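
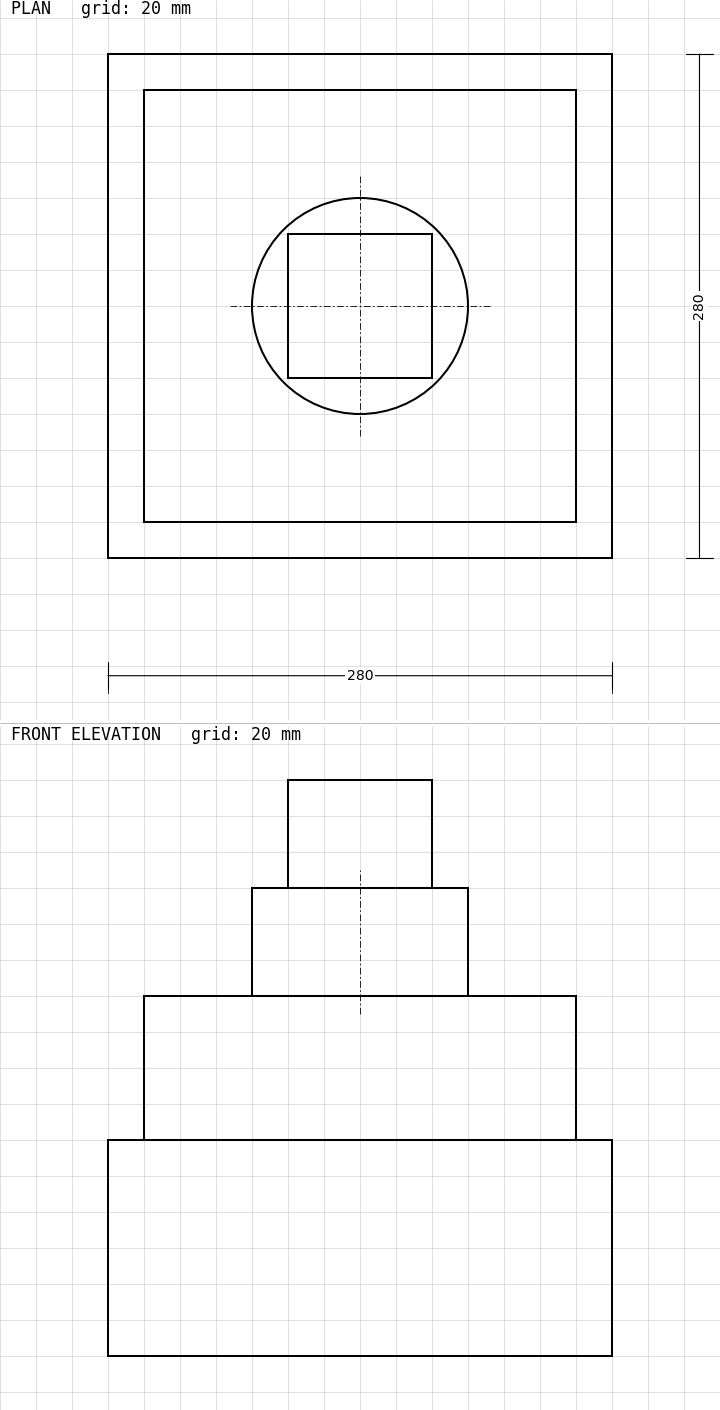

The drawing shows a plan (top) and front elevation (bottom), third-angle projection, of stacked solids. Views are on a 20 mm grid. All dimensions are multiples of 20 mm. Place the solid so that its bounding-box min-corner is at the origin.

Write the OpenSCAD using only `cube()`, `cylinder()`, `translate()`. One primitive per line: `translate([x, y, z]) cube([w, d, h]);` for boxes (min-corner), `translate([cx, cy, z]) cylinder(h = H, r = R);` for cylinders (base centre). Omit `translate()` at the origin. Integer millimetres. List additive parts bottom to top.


cube([280, 280, 120]);
translate([20, 20, 120]) cube([240, 240, 80]);
translate([140, 140, 200]) cylinder(h = 60, r = 60);
translate([100, 100, 260]) cube([80, 80, 60]);


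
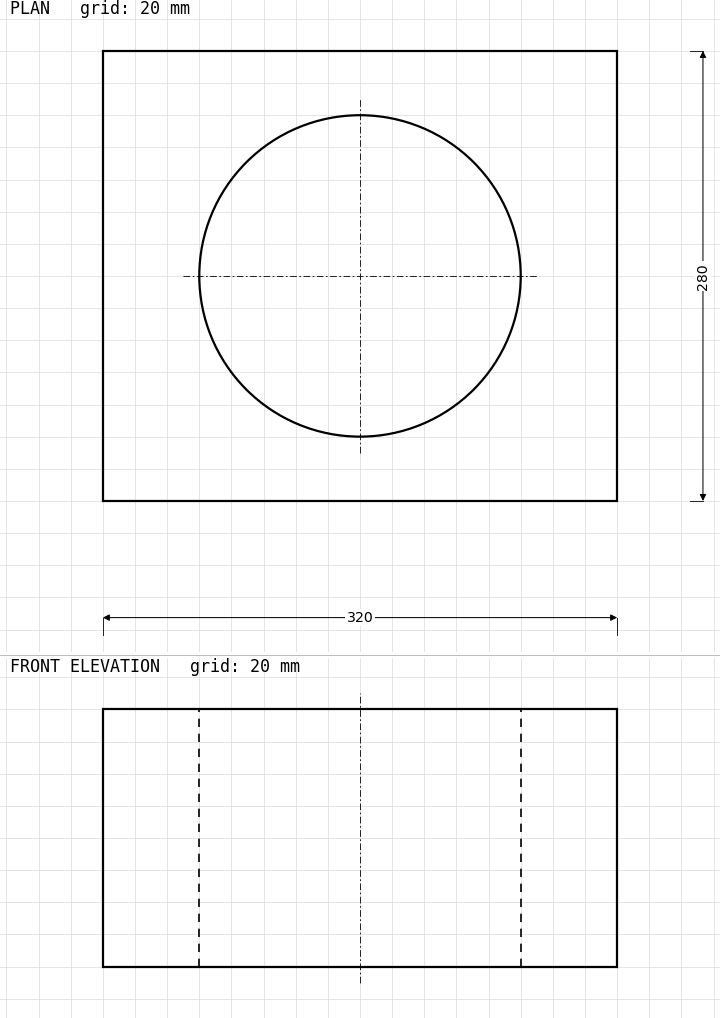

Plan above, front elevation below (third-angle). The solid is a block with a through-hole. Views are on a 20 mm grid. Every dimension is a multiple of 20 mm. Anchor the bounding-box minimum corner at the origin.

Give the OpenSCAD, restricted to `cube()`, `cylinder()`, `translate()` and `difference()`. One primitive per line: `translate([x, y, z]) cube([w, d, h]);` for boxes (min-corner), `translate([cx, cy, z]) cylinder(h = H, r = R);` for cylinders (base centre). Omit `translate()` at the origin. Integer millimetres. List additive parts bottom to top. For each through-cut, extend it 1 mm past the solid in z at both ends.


difference() {
  cube([320, 280, 160]);
  translate([160, 140, -1]) cylinder(h = 162, r = 100);
}


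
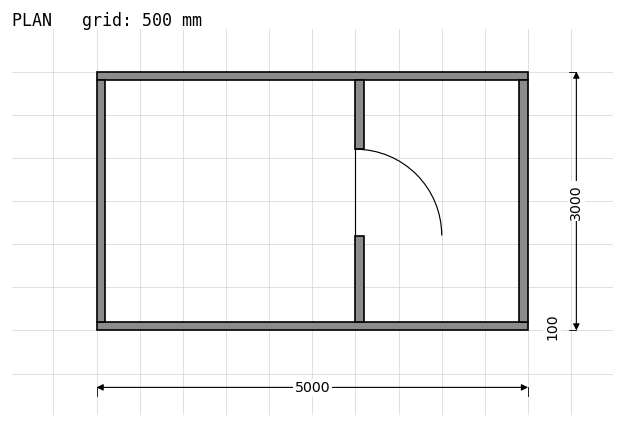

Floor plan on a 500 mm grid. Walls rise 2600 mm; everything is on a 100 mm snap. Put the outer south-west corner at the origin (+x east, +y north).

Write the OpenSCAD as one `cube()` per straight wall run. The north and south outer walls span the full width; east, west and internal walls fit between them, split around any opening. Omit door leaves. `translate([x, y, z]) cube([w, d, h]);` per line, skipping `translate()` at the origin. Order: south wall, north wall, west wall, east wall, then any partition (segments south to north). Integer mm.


cube([5000, 100, 2600]);
translate([0, 2900, 0]) cube([5000, 100, 2600]);
translate([0, 100, 0]) cube([100, 2800, 2600]);
translate([4900, 100, 0]) cube([100, 2800, 2600]);
translate([3000, 100, 0]) cube([100, 1000, 2600]);
translate([3000, 2100, 0]) cube([100, 800, 2600]);


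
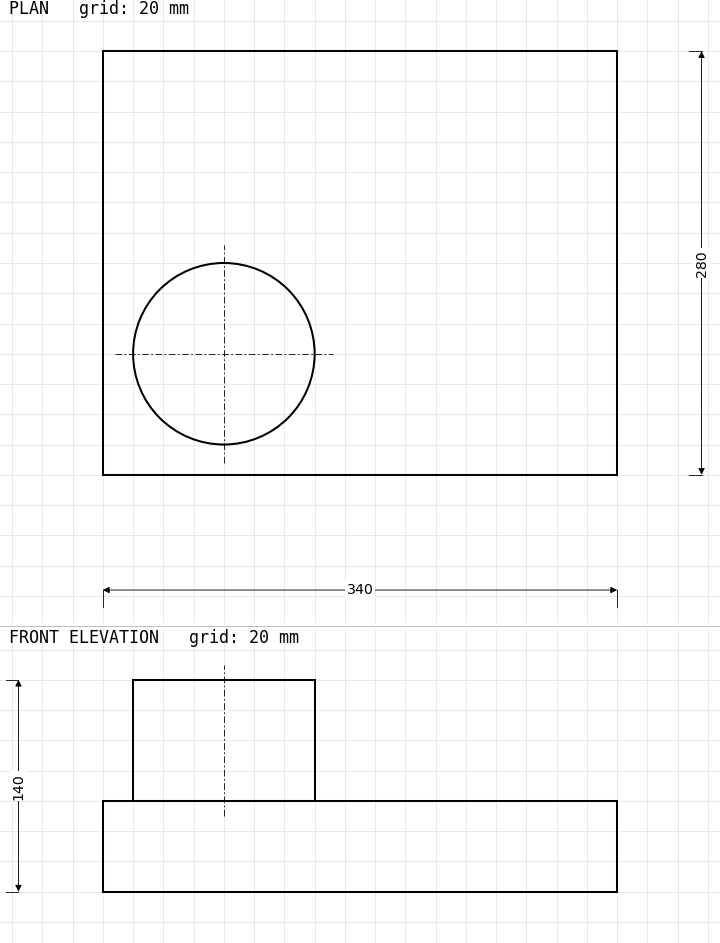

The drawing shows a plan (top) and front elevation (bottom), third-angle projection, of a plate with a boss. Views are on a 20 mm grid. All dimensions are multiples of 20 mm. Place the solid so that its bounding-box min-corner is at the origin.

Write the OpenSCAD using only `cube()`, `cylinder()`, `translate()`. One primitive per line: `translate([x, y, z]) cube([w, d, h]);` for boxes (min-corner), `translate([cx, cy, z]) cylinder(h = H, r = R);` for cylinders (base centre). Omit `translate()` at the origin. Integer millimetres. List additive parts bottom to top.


cube([340, 280, 60]);
translate([80, 80, 60]) cylinder(h = 80, r = 60);


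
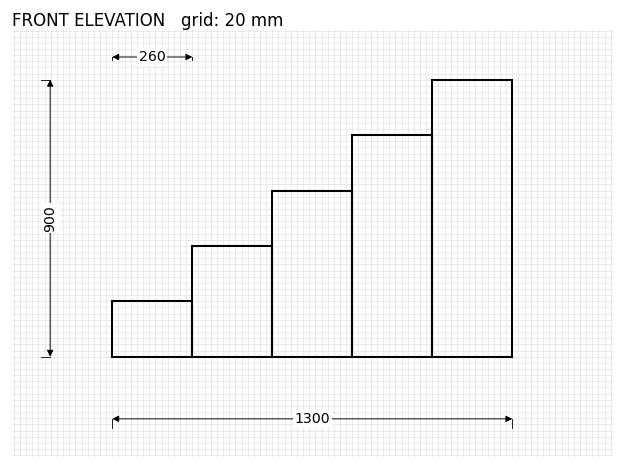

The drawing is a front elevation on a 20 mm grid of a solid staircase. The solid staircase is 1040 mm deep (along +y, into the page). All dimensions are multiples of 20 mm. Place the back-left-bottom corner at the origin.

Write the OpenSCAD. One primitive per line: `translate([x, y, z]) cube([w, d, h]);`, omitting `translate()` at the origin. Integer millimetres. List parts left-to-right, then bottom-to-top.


cube([260, 1040, 180]);
translate([260, 0, 0]) cube([260, 1040, 360]);
translate([520, 0, 0]) cube([260, 1040, 540]);
translate([780, 0, 0]) cube([260, 1040, 720]);
translate([1040, 0, 0]) cube([260, 1040, 900]);


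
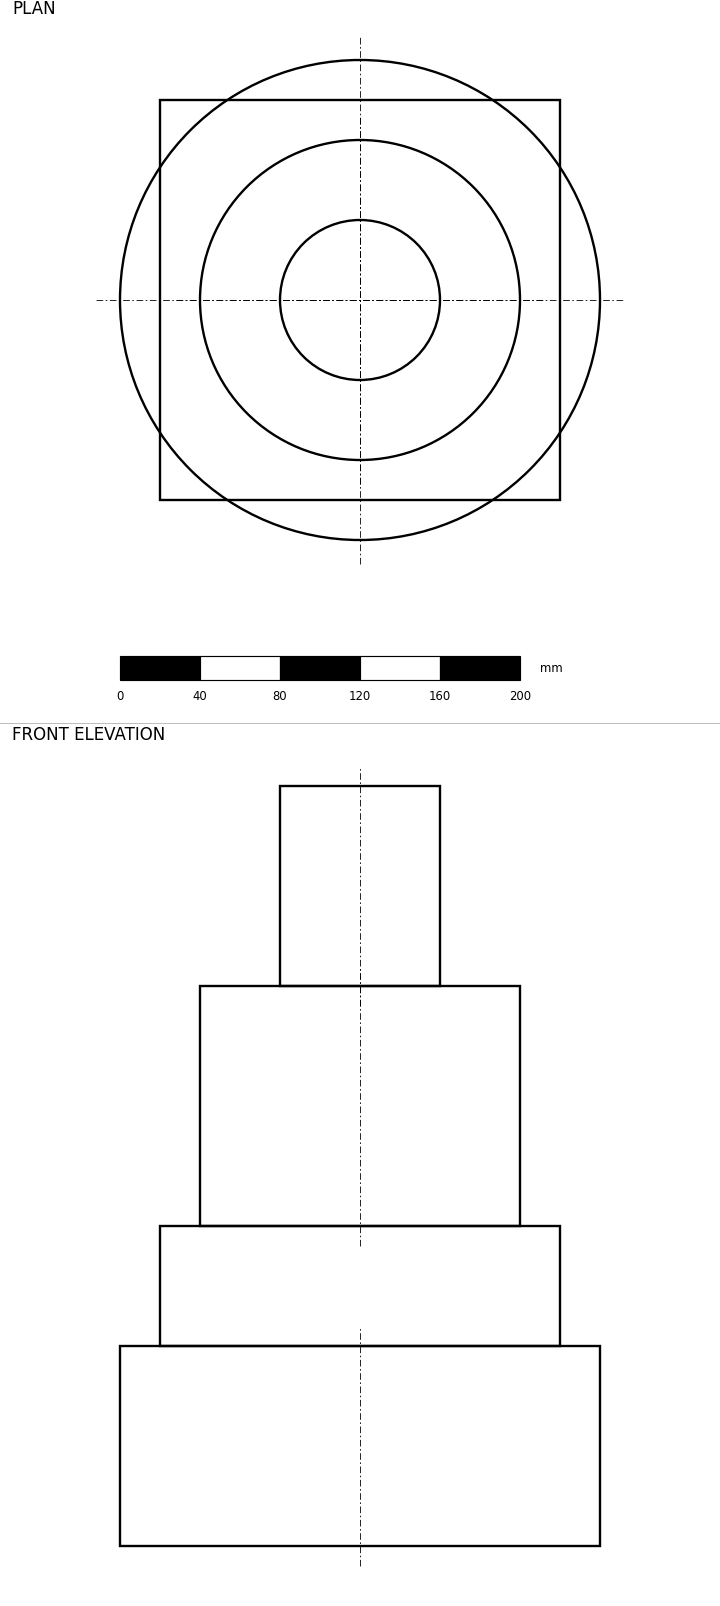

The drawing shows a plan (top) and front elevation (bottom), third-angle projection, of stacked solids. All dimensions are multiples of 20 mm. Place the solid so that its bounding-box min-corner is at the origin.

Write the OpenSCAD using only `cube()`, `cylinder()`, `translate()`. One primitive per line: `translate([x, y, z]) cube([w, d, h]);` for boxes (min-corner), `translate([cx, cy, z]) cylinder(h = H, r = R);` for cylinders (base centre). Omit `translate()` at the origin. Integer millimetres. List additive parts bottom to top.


translate([120, 120, 0]) cylinder(h = 100, r = 120);
translate([20, 20, 100]) cube([200, 200, 60]);
translate([120, 120, 160]) cylinder(h = 120, r = 80);
translate([120, 120, 280]) cylinder(h = 100, r = 40);


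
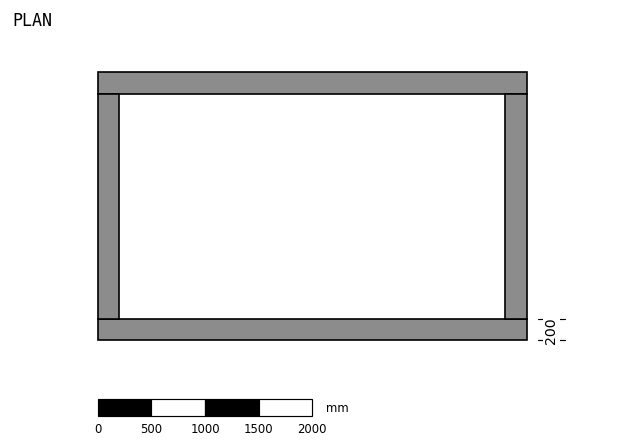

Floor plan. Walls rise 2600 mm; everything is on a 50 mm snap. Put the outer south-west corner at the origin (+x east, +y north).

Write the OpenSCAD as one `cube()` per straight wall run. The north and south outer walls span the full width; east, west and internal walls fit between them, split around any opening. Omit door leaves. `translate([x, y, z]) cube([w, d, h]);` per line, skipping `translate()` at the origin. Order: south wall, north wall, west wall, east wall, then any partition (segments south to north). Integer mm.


cube([4000, 200, 2600]);
translate([0, 2300, 0]) cube([4000, 200, 2600]);
translate([0, 200, 0]) cube([200, 2100, 2600]);
translate([3800, 200, 0]) cube([200, 2100, 2600]);


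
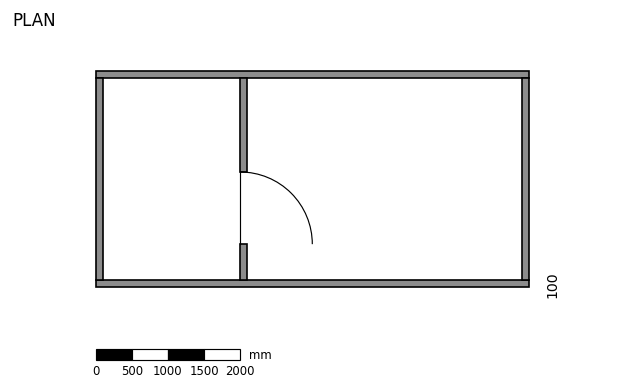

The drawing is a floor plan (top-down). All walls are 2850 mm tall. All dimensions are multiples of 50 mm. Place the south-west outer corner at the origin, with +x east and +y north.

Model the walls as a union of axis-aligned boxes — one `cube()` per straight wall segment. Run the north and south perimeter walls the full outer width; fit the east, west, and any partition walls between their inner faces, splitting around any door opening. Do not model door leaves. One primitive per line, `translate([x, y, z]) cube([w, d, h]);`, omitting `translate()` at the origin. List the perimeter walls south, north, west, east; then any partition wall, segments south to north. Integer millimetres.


cube([6000, 100, 2850]);
translate([0, 2900, 0]) cube([6000, 100, 2850]);
translate([0, 100, 0]) cube([100, 2800, 2850]);
translate([5900, 100, 0]) cube([100, 2800, 2850]);
translate([2000, 100, 0]) cube([100, 500, 2850]);
translate([2000, 1600, 0]) cube([100, 1300, 2850]);


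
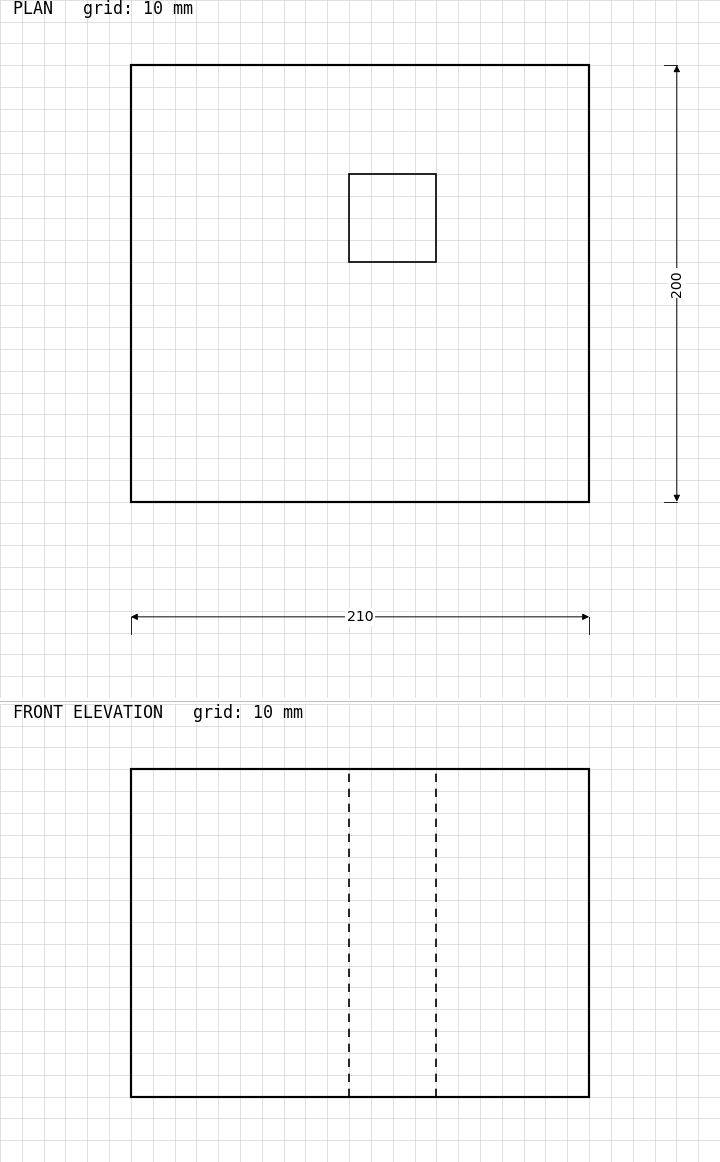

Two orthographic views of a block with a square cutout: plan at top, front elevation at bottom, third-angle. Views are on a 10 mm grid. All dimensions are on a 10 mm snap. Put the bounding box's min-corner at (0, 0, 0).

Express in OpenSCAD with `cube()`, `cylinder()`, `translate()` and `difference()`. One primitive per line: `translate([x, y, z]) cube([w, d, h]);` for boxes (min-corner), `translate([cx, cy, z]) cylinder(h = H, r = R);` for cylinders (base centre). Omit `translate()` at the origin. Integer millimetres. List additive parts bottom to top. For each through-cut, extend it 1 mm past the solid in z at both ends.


difference() {
  cube([210, 200, 150]);
  translate([100, 110, -1]) cube([40, 40, 152]);
}


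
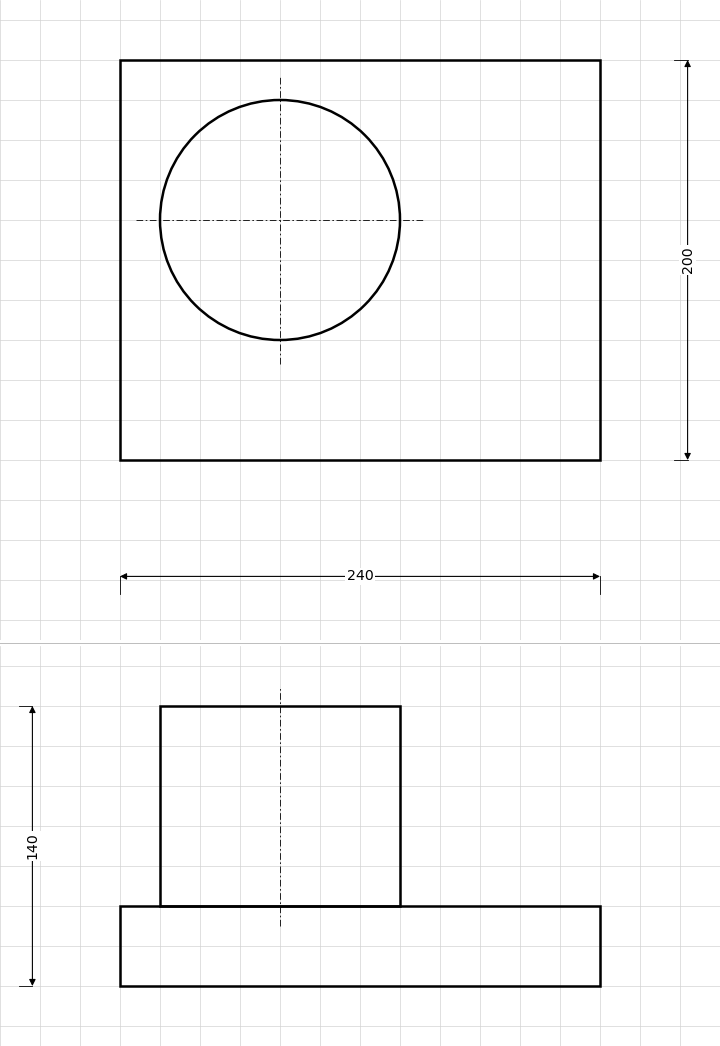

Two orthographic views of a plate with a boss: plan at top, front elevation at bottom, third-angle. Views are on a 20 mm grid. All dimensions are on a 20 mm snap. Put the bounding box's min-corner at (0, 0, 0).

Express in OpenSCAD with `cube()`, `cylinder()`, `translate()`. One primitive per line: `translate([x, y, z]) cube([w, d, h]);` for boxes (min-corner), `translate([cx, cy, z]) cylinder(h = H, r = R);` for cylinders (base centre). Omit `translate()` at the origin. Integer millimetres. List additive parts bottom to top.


cube([240, 200, 40]);
translate([80, 120, 40]) cylinder(h = 100, r = 60);


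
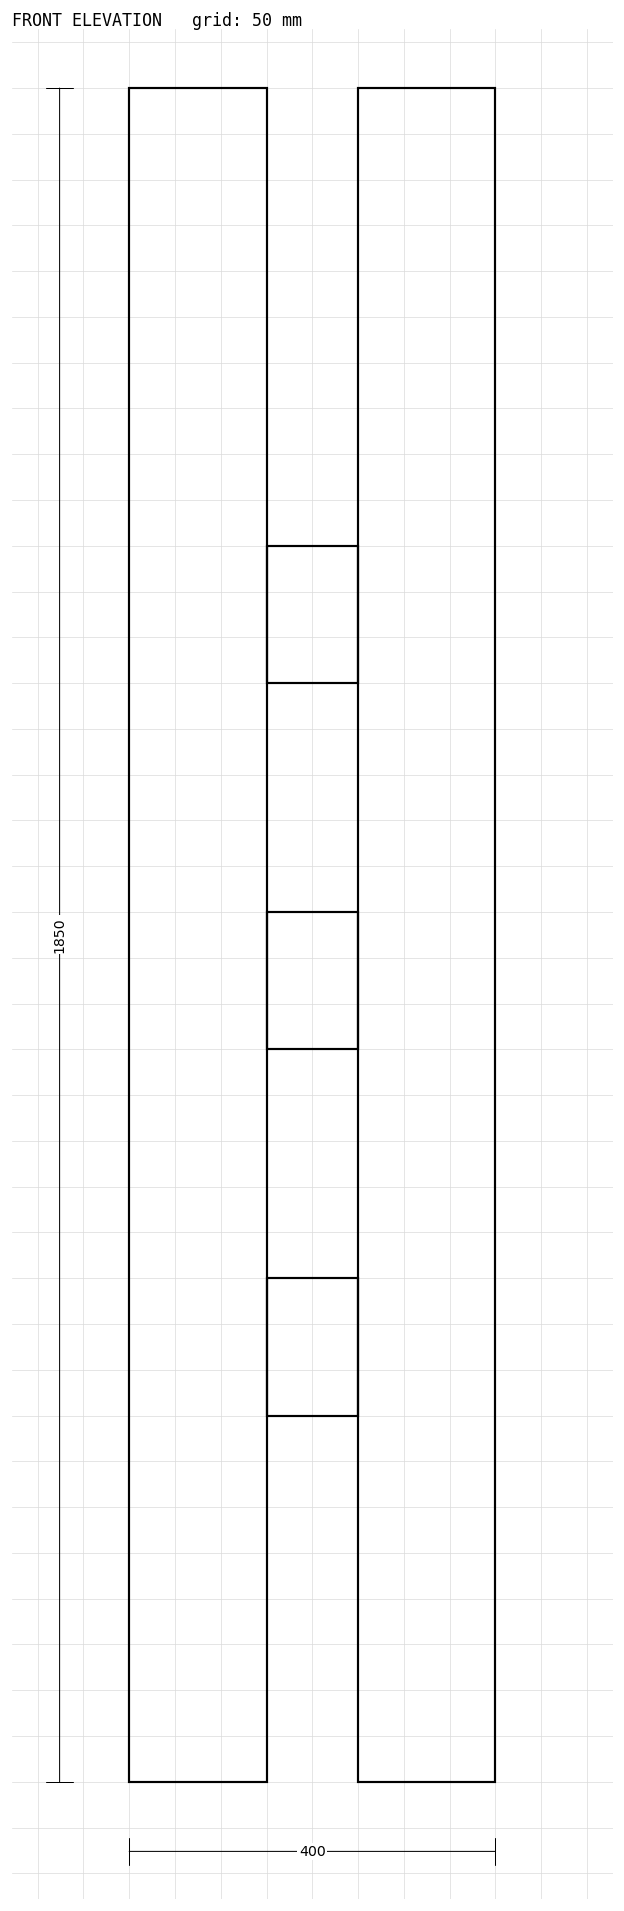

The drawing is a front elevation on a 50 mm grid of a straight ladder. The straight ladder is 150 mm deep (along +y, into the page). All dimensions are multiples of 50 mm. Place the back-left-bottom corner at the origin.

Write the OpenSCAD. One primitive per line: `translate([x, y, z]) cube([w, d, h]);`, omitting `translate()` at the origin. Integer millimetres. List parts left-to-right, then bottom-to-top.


cube([150, 150, 1850]);
translate([150, 0, 400]) cube([100, 150, 150]);
translate([150, 0, 800]) cube([100, 150, 150]);
translate([150, 0, 1200]) cube([100, 150, 150]);
translate([250, 0, 0]) cube([150, 150, 1850]);


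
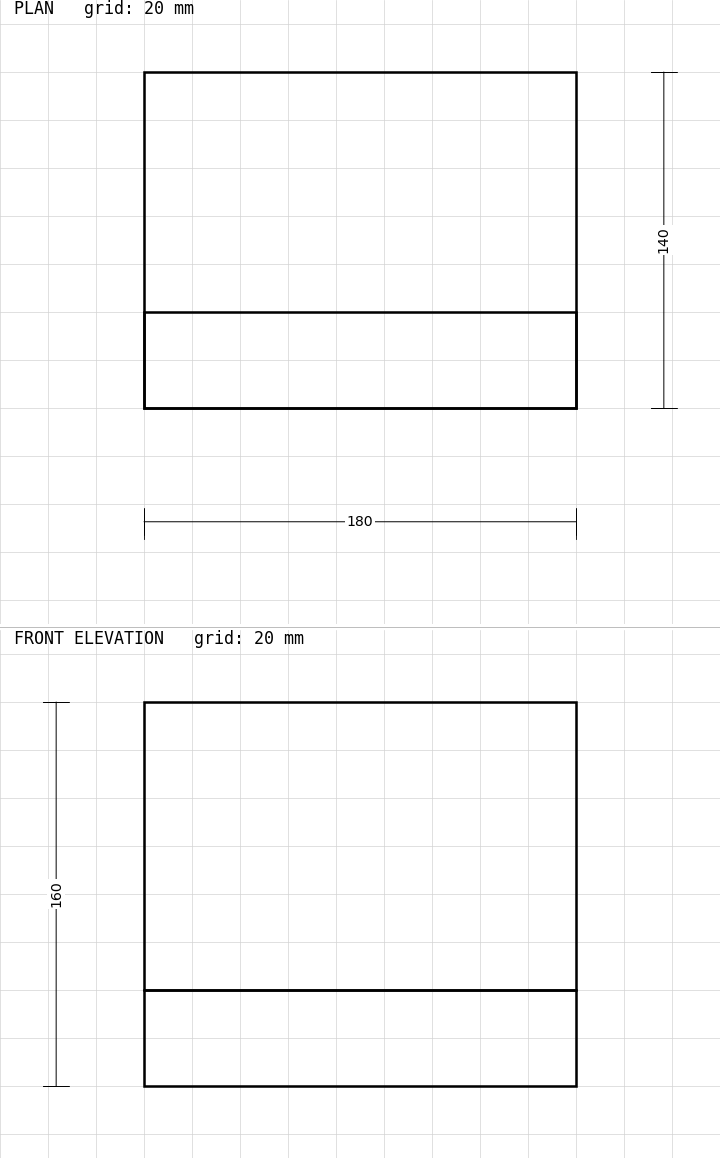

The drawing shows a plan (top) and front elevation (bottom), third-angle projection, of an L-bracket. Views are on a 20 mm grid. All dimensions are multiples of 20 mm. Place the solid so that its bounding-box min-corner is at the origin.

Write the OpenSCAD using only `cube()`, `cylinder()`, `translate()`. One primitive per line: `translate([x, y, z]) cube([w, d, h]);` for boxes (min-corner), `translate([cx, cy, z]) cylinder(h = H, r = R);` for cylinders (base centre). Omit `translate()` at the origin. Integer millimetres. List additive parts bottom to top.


cube([180, 140, 40]);
translate([0, 0, 40]) cube([180, 40, 120]);


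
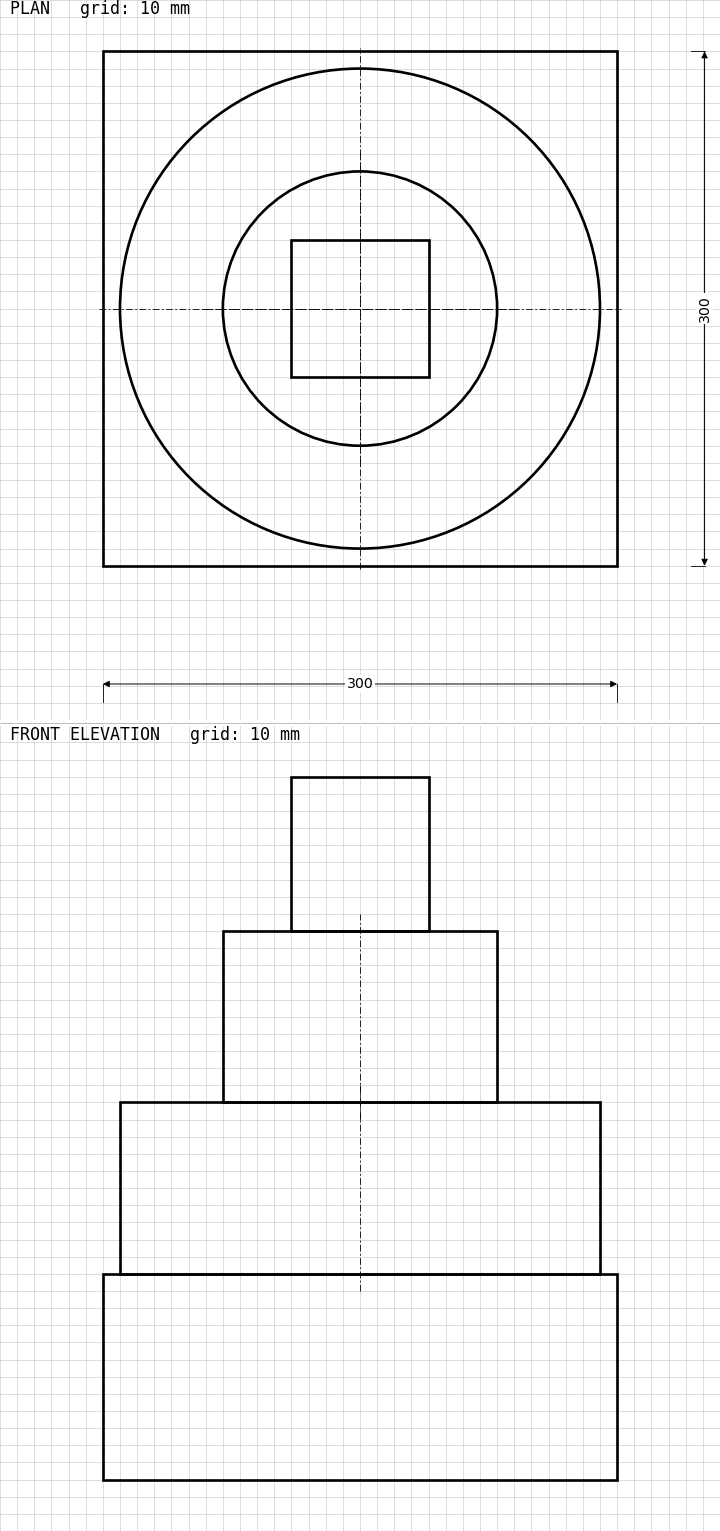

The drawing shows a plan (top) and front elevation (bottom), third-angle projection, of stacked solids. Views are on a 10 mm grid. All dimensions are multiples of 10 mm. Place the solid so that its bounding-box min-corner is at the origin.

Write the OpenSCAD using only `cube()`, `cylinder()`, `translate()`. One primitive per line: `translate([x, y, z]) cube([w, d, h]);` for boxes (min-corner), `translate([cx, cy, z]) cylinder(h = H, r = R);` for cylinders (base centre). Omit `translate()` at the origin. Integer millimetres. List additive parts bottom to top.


cube([300, 300, 120]);
translate([150, 150, 120]) cylinder(h = 100, r = 140);
translate([150, 150, 220]) cylinder(h = 100, r = 80);
translate([110, 110, 320]) cube([80, 80, 90]);


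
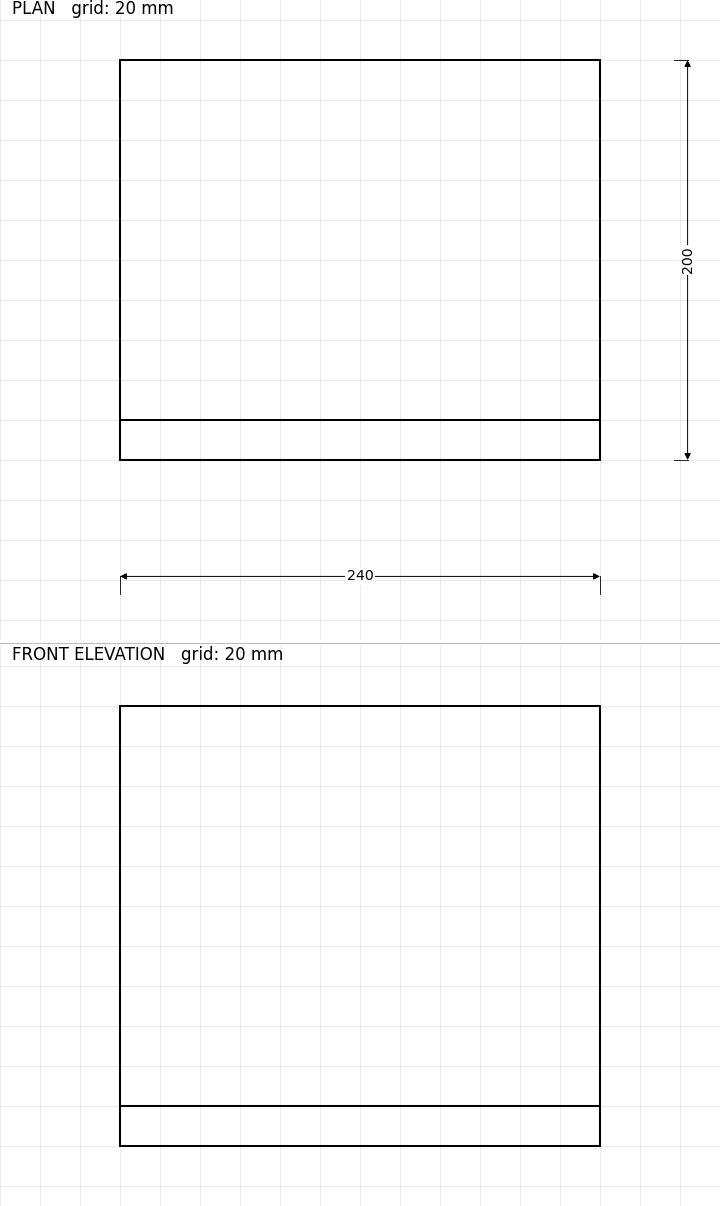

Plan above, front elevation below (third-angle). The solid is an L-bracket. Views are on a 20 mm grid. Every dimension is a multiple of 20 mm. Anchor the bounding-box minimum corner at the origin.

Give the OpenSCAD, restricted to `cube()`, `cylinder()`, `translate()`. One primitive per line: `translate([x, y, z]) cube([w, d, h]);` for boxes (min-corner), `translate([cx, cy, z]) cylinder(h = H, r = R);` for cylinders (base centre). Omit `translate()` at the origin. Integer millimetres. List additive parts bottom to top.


cube([240, 200, 20]);
translate([0, 0, 20]) cube([240, 20, 200]);


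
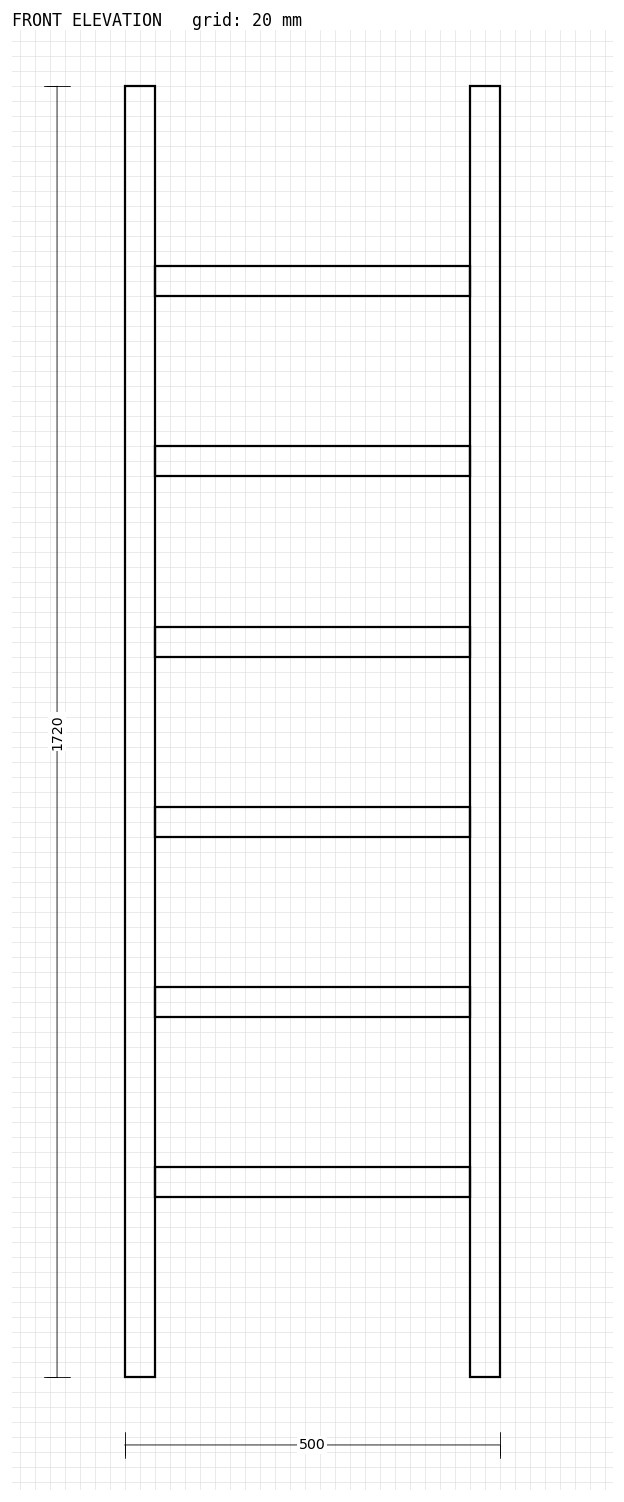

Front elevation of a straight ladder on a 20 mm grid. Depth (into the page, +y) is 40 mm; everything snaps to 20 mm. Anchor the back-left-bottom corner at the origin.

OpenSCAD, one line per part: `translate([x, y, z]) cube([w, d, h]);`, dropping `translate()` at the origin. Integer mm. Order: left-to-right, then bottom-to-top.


cube([40, 40, 1720]);
translate([40, 0, 240]) cube([420, 40, 40]);
translate([40, 0, 480]) cube([420, 40, 40]);
translate([40, 0, 720]) cube([420, 40, 40]);
translate([40, 0, 960]) cube([420, 40, 40]);
translate([40, 0, 1200]) cube([420, 40, 40]);
translate([40, 0, 1440]) cube([420, 40, 40]);
translate([460, 0, 0]) cube([40, 40, 1720]);


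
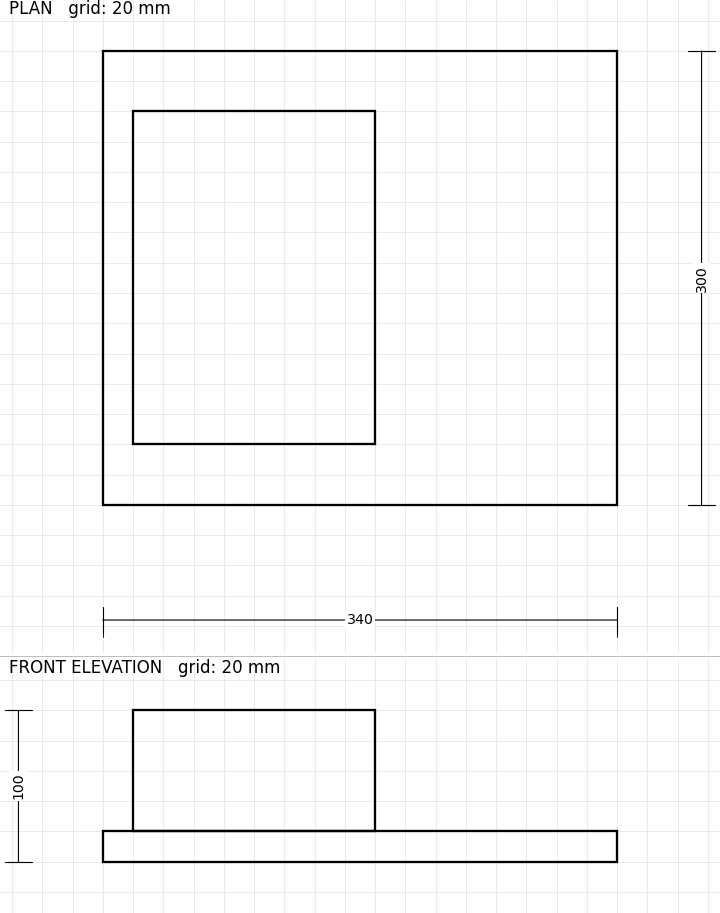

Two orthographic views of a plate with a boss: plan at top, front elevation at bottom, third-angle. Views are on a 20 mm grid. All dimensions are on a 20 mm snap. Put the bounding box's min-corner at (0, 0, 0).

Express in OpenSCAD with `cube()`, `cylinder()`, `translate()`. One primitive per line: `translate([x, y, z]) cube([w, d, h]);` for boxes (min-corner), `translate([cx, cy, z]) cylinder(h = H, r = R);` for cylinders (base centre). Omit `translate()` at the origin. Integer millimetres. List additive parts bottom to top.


cube([340, 300, 20]);
translate([20, 40, 20]) cube([160, 220, 80]);


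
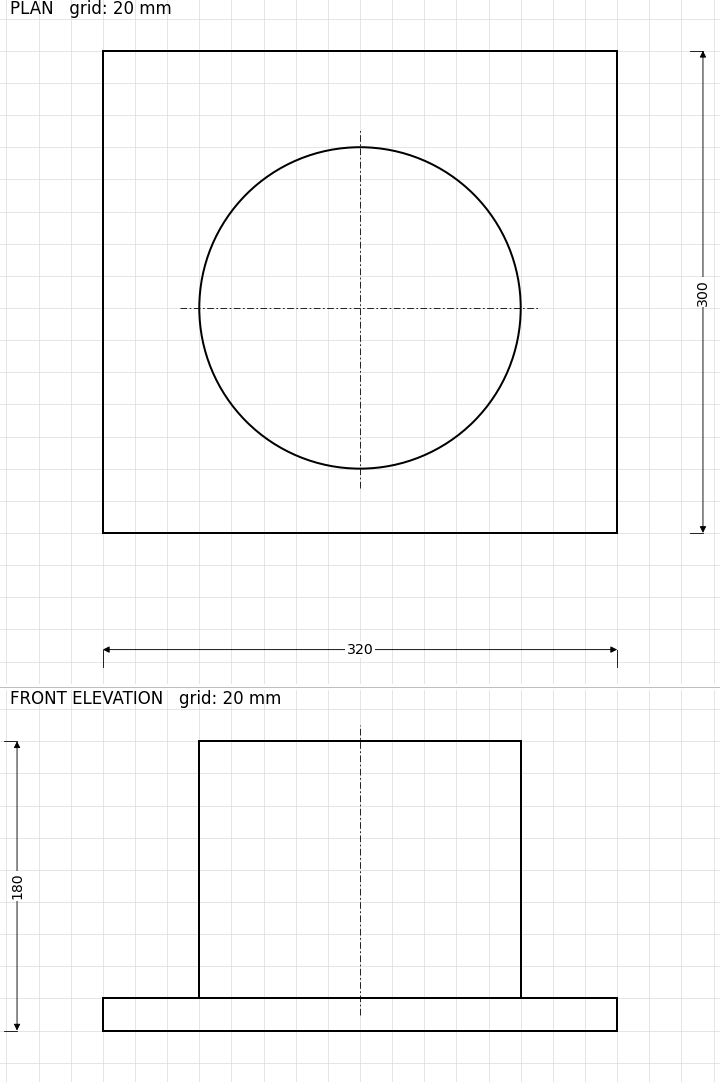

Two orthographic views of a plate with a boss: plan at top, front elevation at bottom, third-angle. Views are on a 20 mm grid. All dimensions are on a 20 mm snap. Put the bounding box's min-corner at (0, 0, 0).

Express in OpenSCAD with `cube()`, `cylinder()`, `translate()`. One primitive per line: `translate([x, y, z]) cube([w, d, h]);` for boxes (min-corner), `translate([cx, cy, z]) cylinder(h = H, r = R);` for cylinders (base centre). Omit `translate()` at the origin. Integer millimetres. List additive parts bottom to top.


cube([320, 300, 20]);
translate([160, 140, 20]) cylinder(h = 160, r = 100);


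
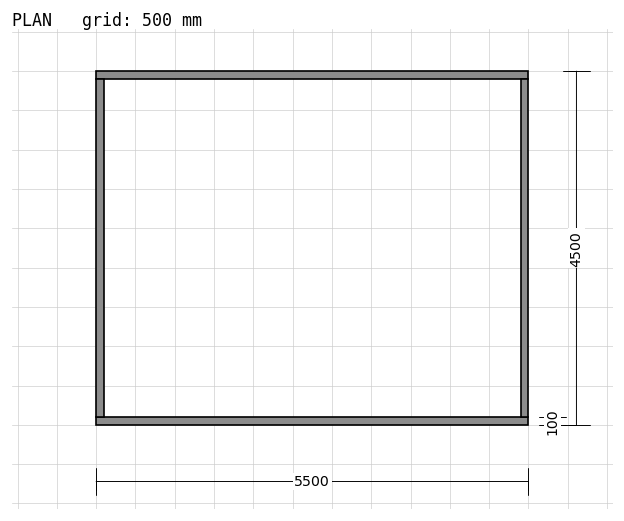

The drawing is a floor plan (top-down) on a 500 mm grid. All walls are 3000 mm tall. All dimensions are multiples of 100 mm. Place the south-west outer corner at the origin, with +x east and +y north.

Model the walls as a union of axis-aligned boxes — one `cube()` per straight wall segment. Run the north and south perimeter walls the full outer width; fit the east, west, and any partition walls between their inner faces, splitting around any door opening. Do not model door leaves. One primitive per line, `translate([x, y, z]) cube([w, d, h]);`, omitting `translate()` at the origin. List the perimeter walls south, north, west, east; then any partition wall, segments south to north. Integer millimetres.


cube([5500, 100, 3000]);
translate([0, 4400, 0]) cube([5500, 100, 3000]);
translate([0, 100, 0]) cube([100, 4300, 3000]);
translate([5400, 100, 0]) cube([100, 4300, 3000]);


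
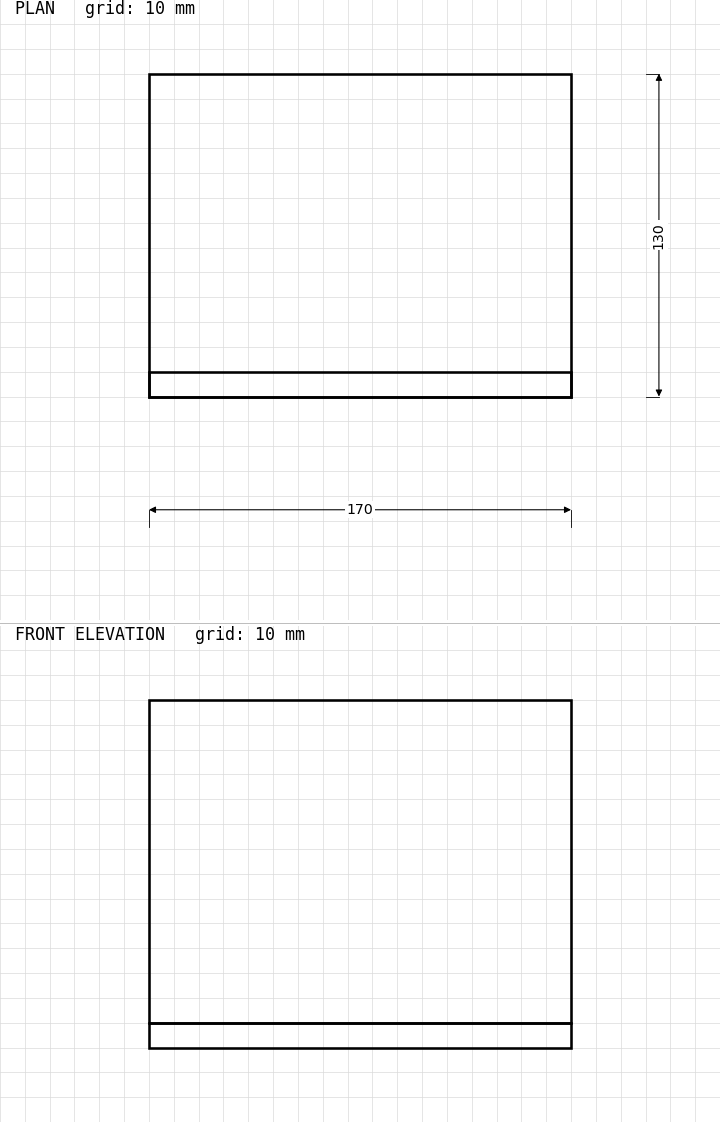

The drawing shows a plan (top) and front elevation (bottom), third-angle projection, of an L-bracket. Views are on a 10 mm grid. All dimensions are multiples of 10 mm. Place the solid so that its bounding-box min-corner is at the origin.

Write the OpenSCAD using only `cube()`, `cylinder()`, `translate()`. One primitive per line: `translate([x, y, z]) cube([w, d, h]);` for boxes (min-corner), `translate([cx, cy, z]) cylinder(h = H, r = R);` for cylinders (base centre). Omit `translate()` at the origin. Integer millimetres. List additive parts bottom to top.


cube([170, 130, 10]);
translate([0, 0, 10]) cube([170, 10, 130]);


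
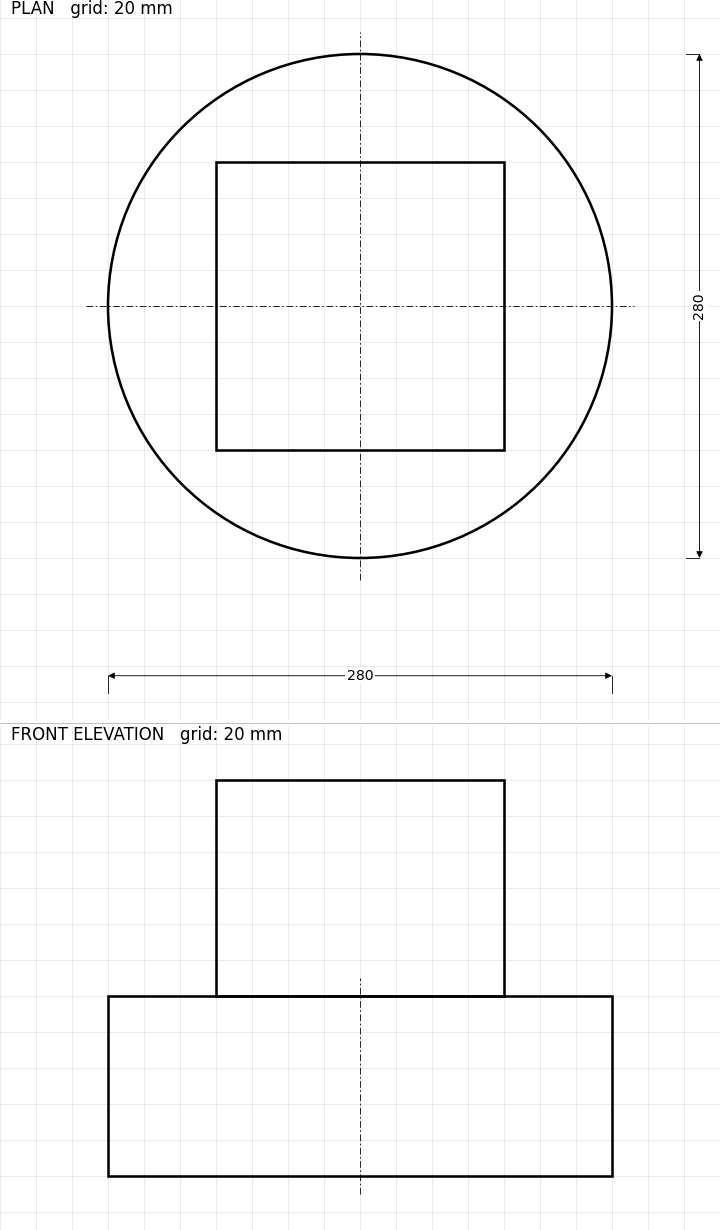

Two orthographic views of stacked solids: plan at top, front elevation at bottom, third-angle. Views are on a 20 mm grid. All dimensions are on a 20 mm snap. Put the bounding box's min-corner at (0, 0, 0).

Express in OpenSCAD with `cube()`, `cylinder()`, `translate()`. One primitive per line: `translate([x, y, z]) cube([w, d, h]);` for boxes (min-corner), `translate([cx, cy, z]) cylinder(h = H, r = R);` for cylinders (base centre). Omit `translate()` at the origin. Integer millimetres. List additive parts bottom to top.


translate([140, 140, 0]) cylinder(h = 100, r = 140);
translate([60, 60, 100]) cube([160, 160, 120]);


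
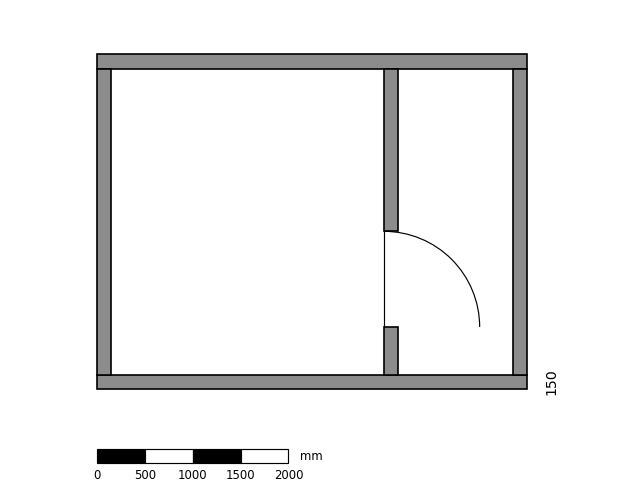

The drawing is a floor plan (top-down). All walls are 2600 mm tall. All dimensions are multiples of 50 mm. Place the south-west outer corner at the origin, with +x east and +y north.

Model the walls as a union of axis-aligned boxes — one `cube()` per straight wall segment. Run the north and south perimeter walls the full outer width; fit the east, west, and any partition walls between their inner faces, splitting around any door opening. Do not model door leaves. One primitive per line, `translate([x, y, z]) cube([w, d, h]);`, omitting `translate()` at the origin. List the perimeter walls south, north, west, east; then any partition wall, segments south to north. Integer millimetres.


cube([4500, 150, 2600]);
translate([0, 3350, 0]) cube([4500, 150, 2600]);
translate([0, 150, 0]) cube([150, 3200, 2600]);
translate([4350, 150, 0]) cube([150, 3200, 2600]);
translate([3000, 150, 0]) cube([150, 500, 2600]);
translate([3000, 1650, 0]) cube([150, 1700, 2600]);


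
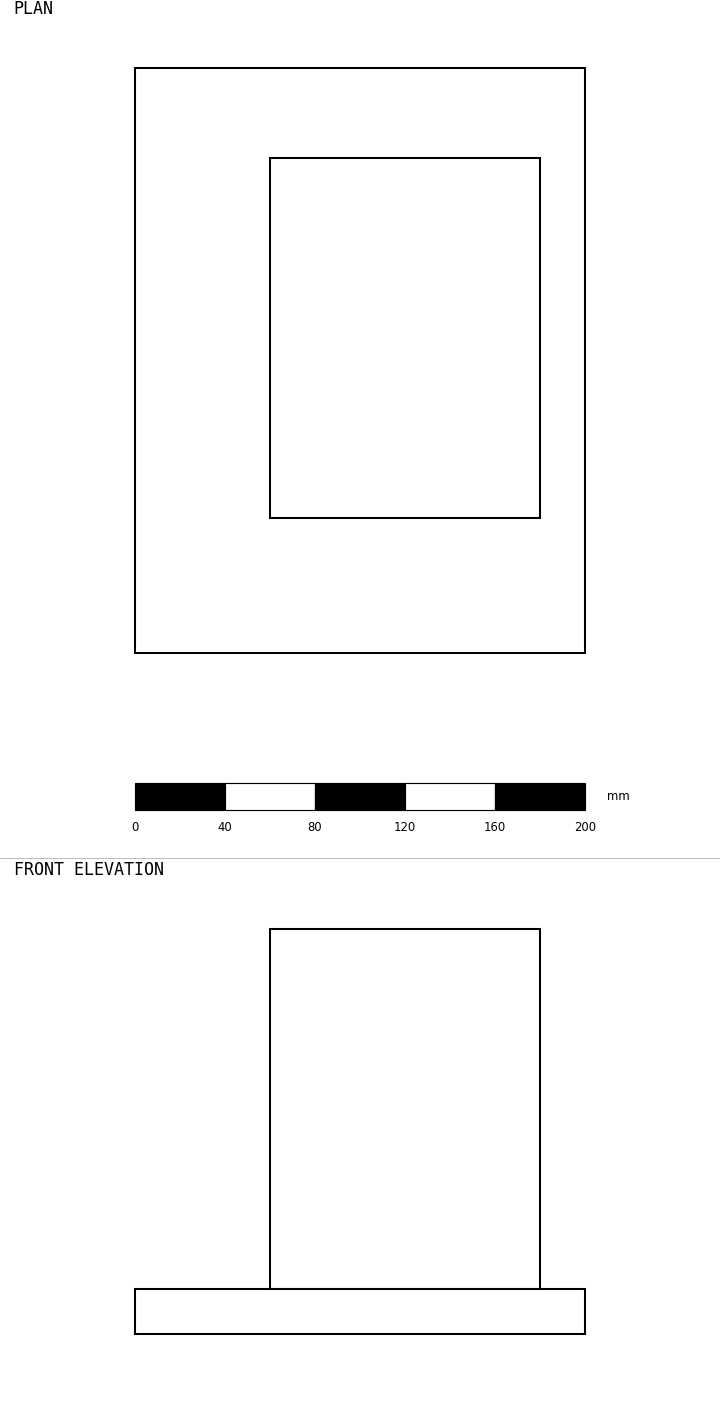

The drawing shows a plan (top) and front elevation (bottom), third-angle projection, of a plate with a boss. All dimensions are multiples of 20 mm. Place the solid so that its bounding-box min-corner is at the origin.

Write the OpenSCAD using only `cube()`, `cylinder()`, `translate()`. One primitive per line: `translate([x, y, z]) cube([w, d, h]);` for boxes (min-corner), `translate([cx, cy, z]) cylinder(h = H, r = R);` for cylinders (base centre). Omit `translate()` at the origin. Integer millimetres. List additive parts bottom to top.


cube([200, 260, 20]);
translate([60, 60, 20]) cube([120, 160, 160]);


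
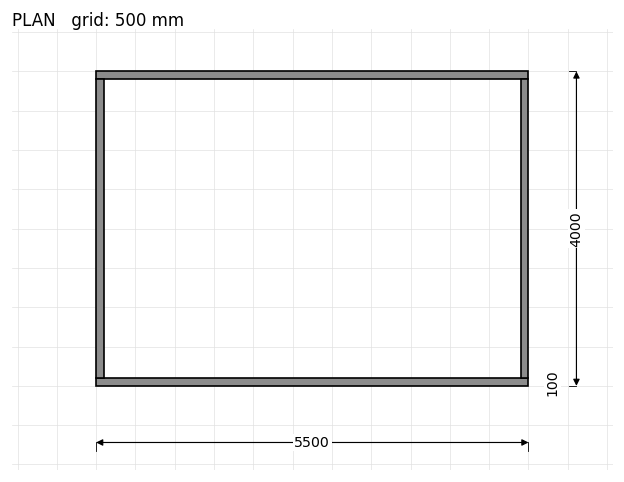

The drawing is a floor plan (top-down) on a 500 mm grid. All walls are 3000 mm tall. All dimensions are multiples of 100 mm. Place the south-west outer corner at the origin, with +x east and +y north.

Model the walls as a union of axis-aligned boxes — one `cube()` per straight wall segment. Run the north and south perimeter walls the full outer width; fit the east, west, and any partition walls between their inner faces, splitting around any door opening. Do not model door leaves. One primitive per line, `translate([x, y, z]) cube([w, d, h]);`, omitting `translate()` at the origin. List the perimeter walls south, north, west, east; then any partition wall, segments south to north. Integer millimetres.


cube([5500, 100, 3000]);
translate([0, 3900, 0]) cube([5500, 100, 3000]);
translate([0, 100, 0]) cube([100, 3800, 3000]);
translate([5400, 100, 0]) cube([100, 3800, 3000]);


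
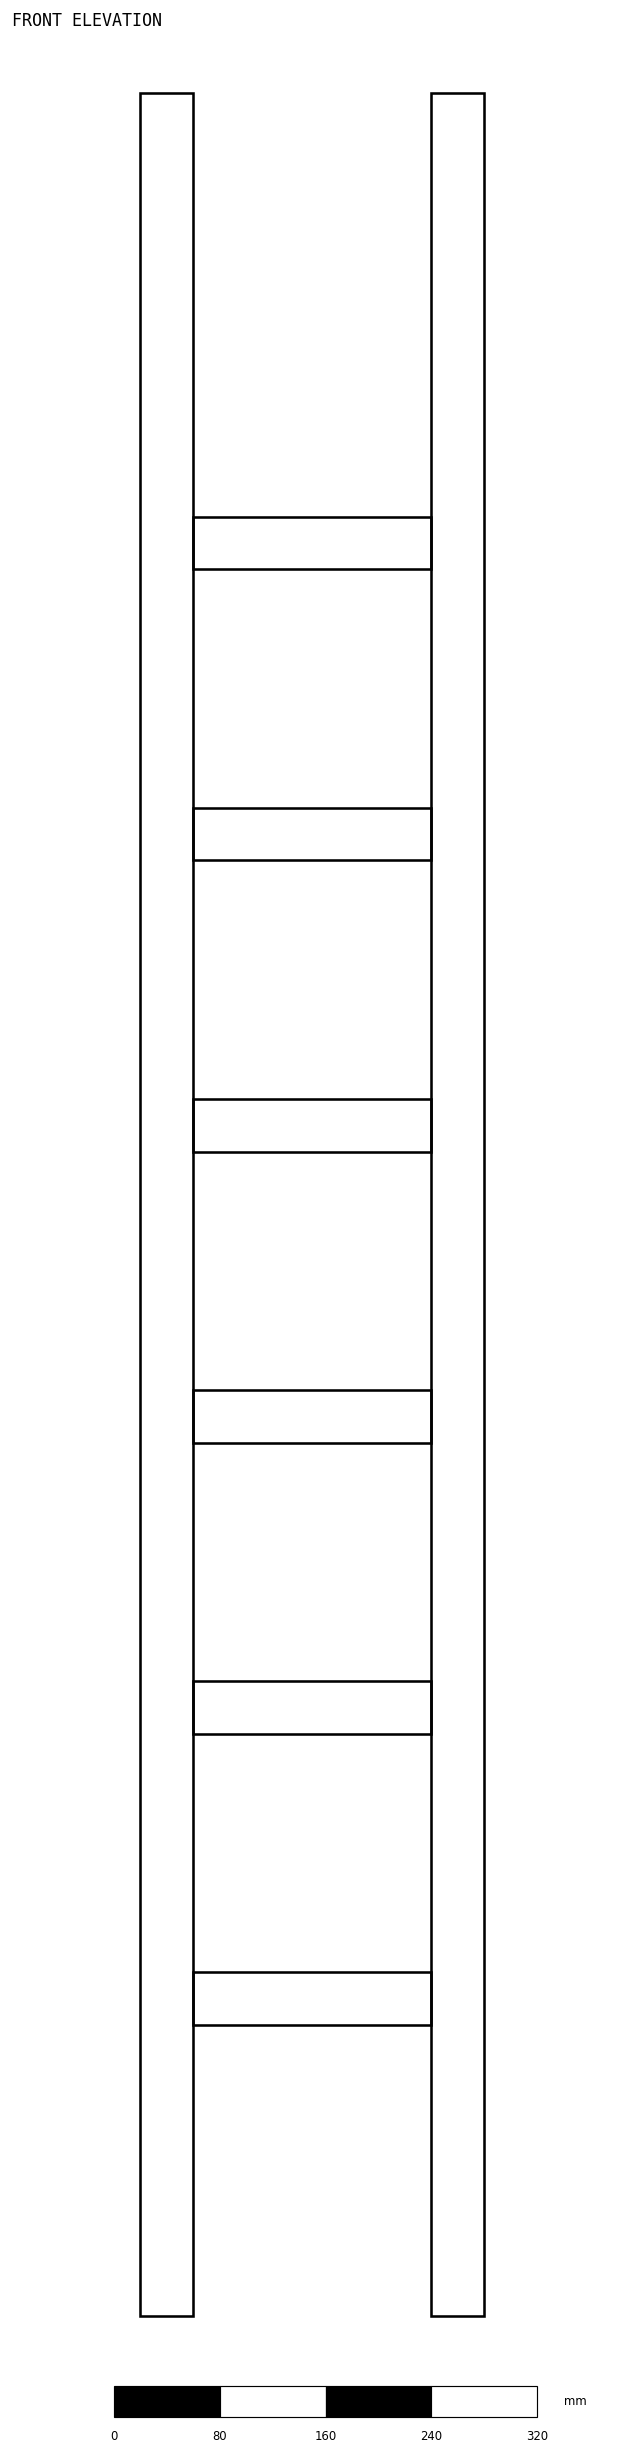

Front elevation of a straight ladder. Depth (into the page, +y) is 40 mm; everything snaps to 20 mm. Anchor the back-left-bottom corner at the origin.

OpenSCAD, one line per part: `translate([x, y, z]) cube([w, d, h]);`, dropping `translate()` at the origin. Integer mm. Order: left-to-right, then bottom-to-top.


cube([40, 40, 1680]);
translate([40, 0, 220]) cube([180, 40, 40]);
translate([40, 0, 440]) cube([180, 40, 40]);
translate([40, 0, 660]) cube([180, 40, 40]);
translate([40, 0, 880]) cube([180, 40, 40]);
translate([40, 0, 1100]) cube([180, 40, 40]);
translate([40, 0, 1320]) cube([180, 40, 40]);
translate([220, 0, 0]) cube([40, 40, 1680]);


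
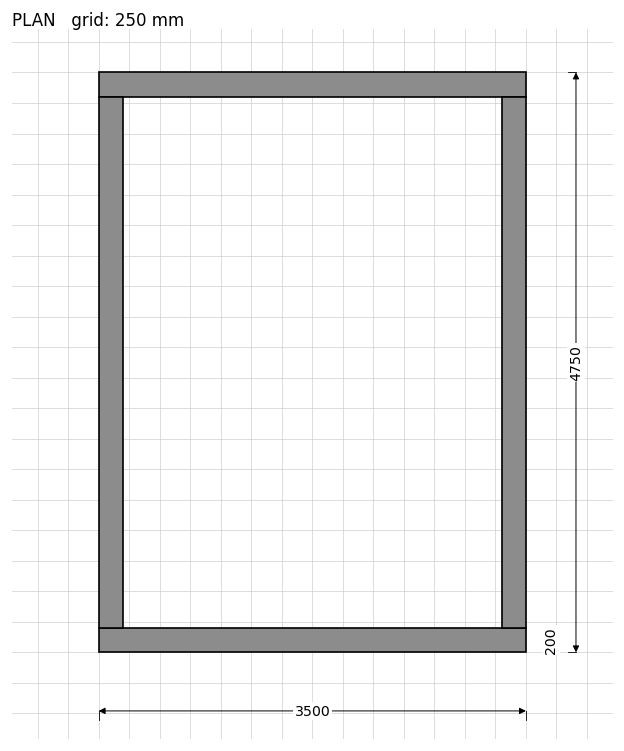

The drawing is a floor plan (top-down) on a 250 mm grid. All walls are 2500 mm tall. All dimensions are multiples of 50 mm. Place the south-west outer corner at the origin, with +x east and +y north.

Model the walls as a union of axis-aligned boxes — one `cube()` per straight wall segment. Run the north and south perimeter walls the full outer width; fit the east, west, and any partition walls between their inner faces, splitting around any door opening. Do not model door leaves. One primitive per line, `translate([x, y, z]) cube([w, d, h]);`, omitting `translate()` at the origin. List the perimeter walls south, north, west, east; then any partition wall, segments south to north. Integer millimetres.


cube([3500, 200, 2500]);
translate([0, 4550, 0]) cube([3500, 200, 2500]);
translate([0, 200, 0]) cube([200, 4350, 2500]);
translate([3300, 200, 0]) cube([200, 4350, 2500]);


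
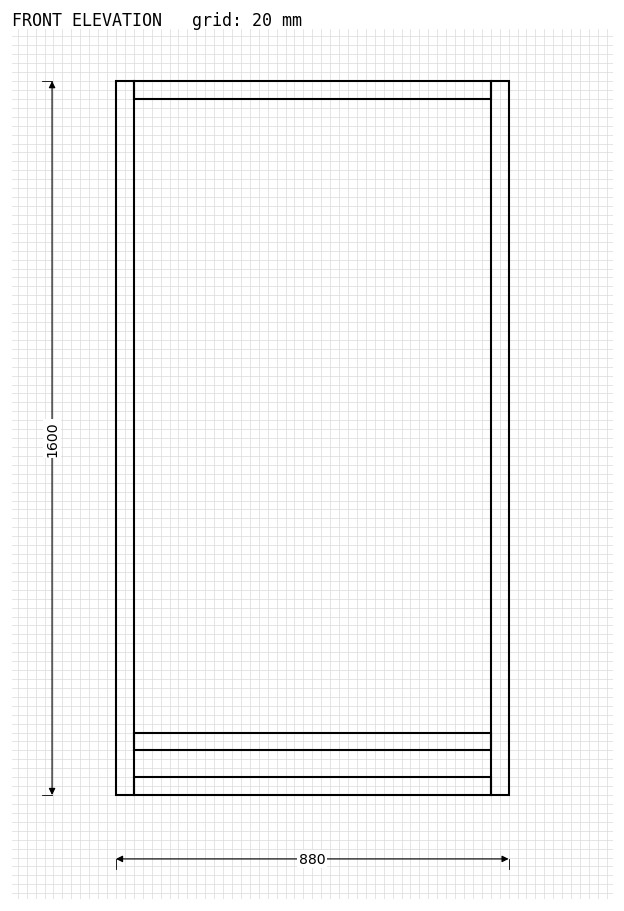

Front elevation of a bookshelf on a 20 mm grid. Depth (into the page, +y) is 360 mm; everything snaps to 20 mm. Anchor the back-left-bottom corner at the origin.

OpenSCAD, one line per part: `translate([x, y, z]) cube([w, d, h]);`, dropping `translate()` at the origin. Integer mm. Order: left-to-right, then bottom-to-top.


cube([40, 360, 1600]);
translate([40, 0, 0]) cube([800, 360, 40]);
translate([40, 0, 100]) cube([800, 360, 40]);
translate([40, 0, 1560]) cube([800, 360, 40]);
translate([840, 0, 0]) cube([40, 360, 1600]);


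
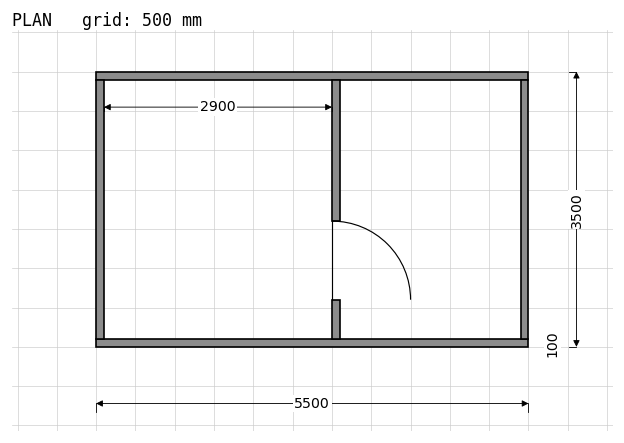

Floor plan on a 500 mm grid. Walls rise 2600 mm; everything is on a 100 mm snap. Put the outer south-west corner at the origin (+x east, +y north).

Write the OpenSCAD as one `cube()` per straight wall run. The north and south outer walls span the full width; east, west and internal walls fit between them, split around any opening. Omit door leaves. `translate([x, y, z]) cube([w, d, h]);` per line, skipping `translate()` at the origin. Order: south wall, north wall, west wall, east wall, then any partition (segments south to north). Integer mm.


cube([5500, 100, 2600]);
translate([0, 3400, 0]) cube([5500, 100, 2600]);
translate([0, 100, 0]) cube([100, 3300, 2600]);
translate([5400, 100, 0]) cube([100, 3300, 2600]);
translate([3000, 100, 0]) cube([100, 500, 2600]);
translate([3000, 1600, 0]) cube([100, 1800, 2600]);


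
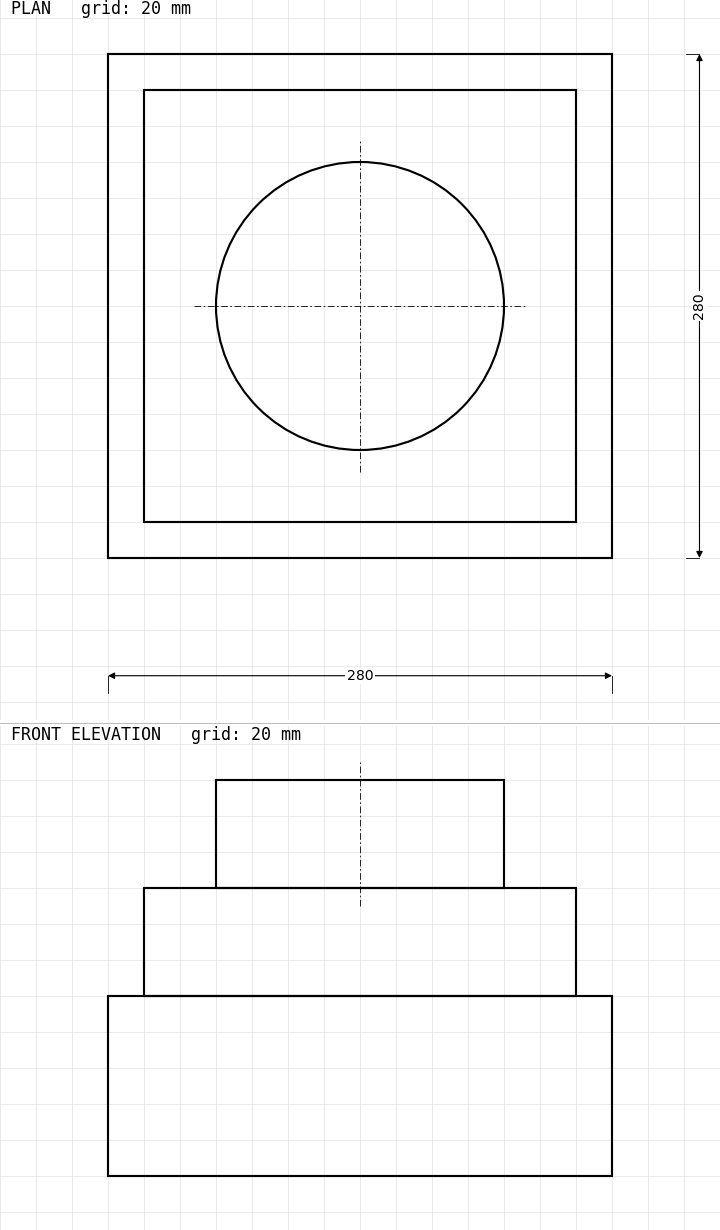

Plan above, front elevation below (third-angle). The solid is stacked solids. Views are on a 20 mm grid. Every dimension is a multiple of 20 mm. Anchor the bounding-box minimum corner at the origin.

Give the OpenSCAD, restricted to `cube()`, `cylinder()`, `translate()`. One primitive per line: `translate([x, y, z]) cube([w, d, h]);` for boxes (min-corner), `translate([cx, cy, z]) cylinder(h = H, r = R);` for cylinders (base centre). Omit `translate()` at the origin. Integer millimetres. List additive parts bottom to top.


cube([280, 280, 100]);
translate([20, 20, 100]) cube([240, 240, 60]);
translate([140, 140, 160]) cylinder(h = 60, r = 80);


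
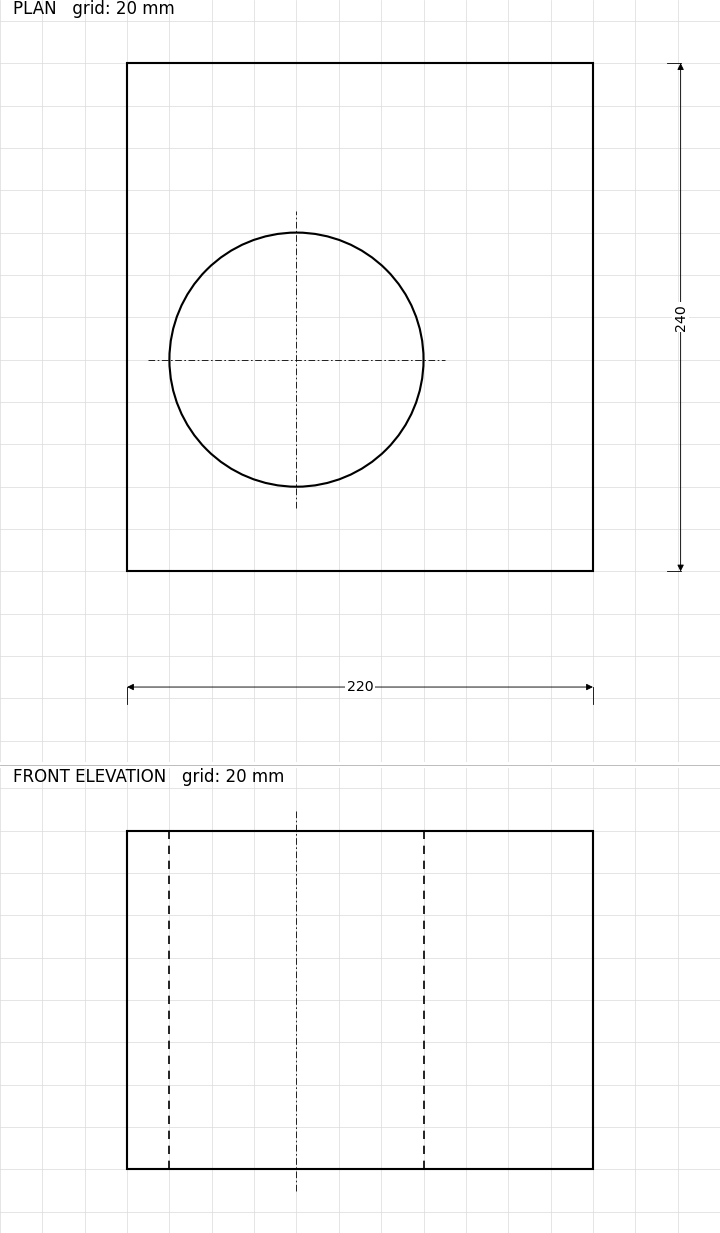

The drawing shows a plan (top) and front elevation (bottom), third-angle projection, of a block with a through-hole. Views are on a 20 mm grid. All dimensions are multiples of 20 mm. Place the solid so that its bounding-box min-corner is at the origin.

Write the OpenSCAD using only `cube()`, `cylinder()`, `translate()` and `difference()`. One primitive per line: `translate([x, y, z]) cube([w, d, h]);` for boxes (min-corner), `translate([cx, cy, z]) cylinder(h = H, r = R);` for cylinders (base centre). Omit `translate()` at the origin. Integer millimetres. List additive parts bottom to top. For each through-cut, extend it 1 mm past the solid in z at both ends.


difference() {
  cube([220, 240, 160]);
  translate([80, 100, -1]) cylinder(h = 162, r = 60);
}


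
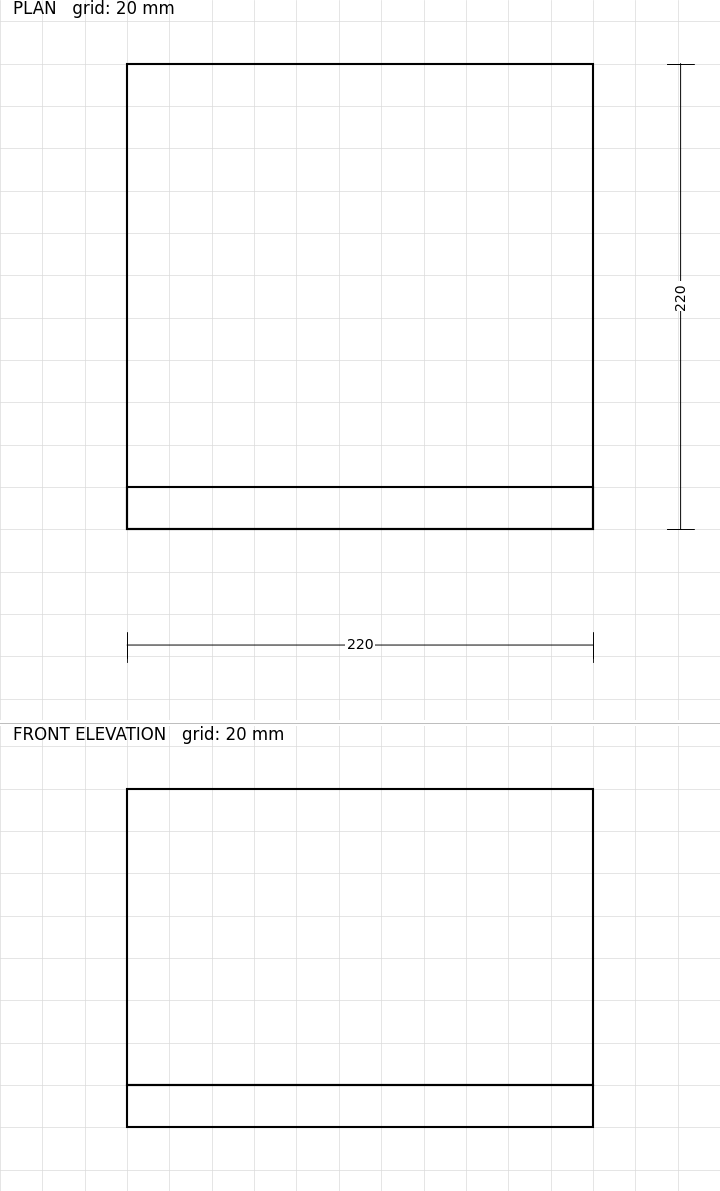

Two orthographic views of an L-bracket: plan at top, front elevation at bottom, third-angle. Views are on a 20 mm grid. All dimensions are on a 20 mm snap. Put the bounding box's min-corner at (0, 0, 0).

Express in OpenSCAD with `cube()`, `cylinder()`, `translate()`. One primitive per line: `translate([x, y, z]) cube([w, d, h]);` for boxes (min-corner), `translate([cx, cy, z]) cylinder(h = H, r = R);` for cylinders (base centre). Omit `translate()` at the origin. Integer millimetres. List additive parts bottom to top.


cube([220, 220, 20]);
translate([0, 0, 20]) cube([220, 20, 140]);


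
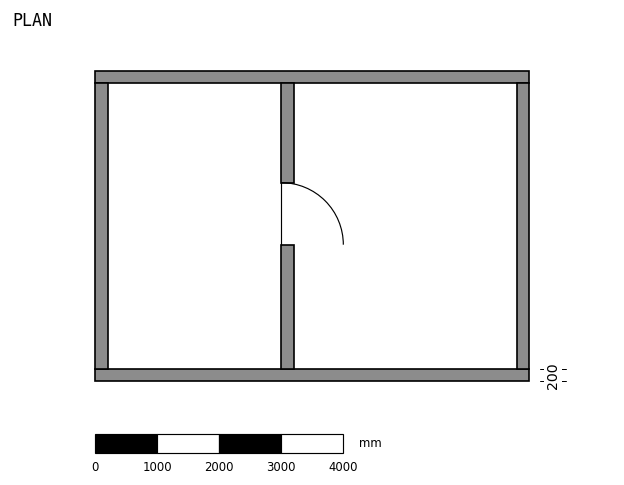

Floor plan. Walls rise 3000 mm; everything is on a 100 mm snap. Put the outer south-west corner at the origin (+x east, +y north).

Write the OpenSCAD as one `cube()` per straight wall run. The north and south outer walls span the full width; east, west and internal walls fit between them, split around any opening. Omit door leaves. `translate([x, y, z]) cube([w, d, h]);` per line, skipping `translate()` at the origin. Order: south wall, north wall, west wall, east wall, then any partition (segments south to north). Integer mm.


cube([7000, 200, 3000]);
translate([0, 4800, 0]) cube([7000, 200, 3000]);
translate([0, 200, 0]) cube([200, 4600, 3000]);
translate([6800, 200, 0]) cube([200, 4600, 3000]);
translate([3000, 200, 0]) cube([200, 2000, 3000]);
translate([3000, 3200, 0]) cube([200, 1600, 3000]);


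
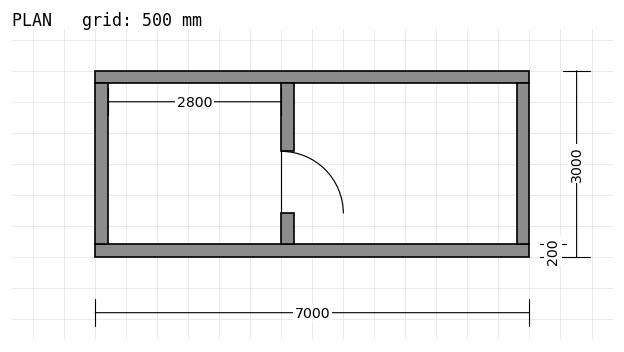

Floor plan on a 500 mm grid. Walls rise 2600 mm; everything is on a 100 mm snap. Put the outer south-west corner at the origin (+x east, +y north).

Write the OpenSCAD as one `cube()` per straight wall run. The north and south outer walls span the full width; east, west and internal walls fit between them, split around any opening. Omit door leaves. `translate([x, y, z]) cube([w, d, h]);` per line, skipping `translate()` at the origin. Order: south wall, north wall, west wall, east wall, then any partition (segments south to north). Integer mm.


cube([7000, 200, 2600]);
translate([0, 2800, 0]) cube([7000, 200, 2600]);
translate([0, 200, 0]) cube([200, 2600, 2600]);
translate([6800, 200, 0]) cube([200, 2600, 2600]);
translate([3000, 200, 0]) cube([200, 500, 2600]);
translate([3000, 1700, 0]) cube([200, 1100, 2600]);


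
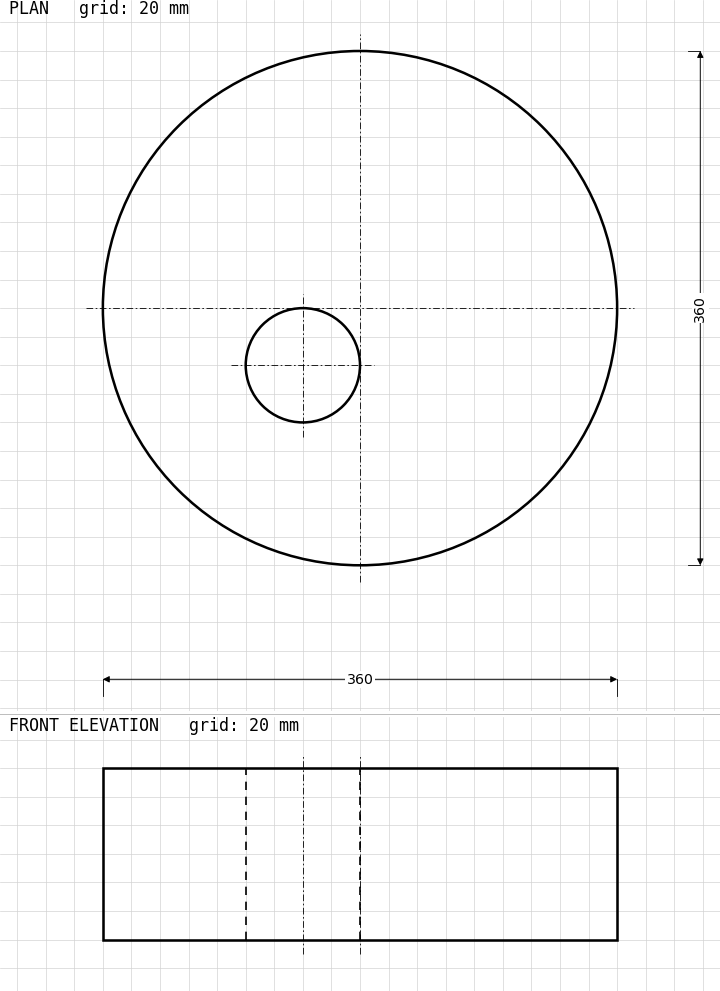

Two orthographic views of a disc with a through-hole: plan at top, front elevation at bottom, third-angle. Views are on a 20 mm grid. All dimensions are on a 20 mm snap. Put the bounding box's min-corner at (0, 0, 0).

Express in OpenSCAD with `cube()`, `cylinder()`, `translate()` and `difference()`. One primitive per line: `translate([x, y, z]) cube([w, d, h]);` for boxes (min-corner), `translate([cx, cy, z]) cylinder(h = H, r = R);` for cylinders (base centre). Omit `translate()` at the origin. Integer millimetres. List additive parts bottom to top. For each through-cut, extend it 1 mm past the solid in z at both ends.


difference() {
  translate([180, 180, 0]) cylinder(h = 120, r = 180);
  translate([140, 140, -1]) cylinder(h = 122, r = 40);
}
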